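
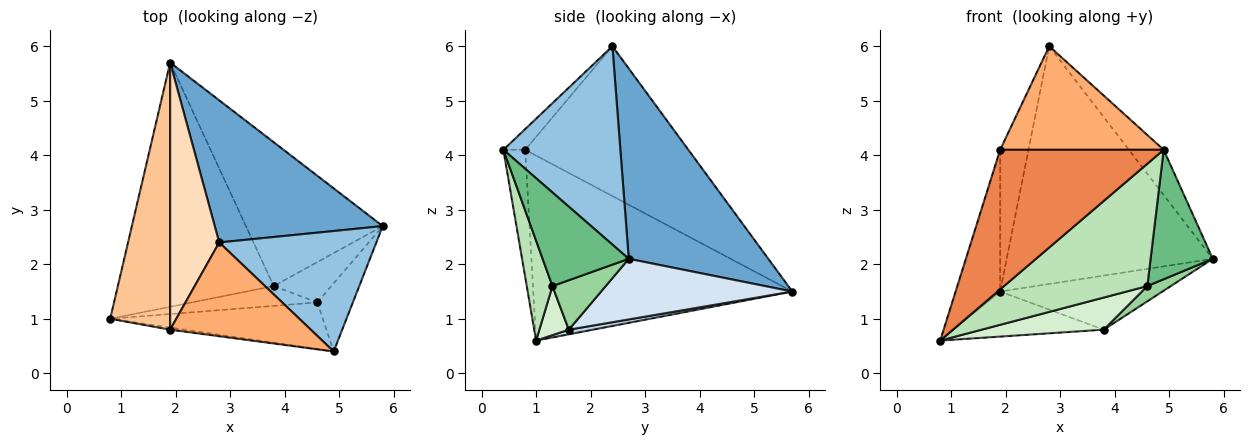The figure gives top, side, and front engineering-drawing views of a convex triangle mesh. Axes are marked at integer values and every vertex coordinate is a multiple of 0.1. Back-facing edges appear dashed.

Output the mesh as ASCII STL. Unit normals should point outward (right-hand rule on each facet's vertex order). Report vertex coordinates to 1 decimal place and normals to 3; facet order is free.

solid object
 facet normal 0.503 0.742 0.444
  outer loop
   vertex 2.8 2.4 6.0
   vertex 5.8 2.7 2.1
   vertex 1.9 5.7 1.5
  endloop
 endfacet
 facet normal 0.763 0.227 0.605
  outer loop
   vertex 4.9 0.4 4.1
   vertex 5.8 2.7 2.1
   vertex 2.8 2.4 6.0
  endloop
 endfacet
 facet normal 0.029 0.181 -0.983
  outer loop
   vertex 3.8 1.6 0.8
   vertex 0.8 1.0 0.6
   vertex 1.9 5.7 1.5
  endloop
 endfacet
 facet normal 0.383 0.325 -0.865
  outer loop
   vertex 3.8 1.6 0.8
   vertex 1.9 5.7 1.5
   vertex 5.8 2.7 2.1
  endloop
 endfacet
 facet normal -0.132 -0.991 -0.015
  outer loop
   vertex 1.9 0.8 4.1
   vertex 0.8 1.0 0.6
   vertex 4.9 0.4 4.1
  endloop
 endfacet
 facet normal -0.098 -0.738 0.668
  outer loop
   vertex 1.9 0.8 4.1
   vertex 4.9 0.4 4.1
   vertex 2.8 2.4 6.0
  endloop
 endfacet
 facet normal -0.939 0.161 0.304
  outer loop
   vertex 1.9 0.8 4.1
   vertex 1.9 5.7 1.5
   vertex 0.8 1.0 0.6
  endloop
 endfacet
 facet normal -0.938 0.163 0.307
  outer loop
   vertex 1.9 0.8 4.1
   vertex 2.8 2.4 6.0
   vertex 1.9 5.7 1.5
  endloop
 endfacet
 facet normal 0.775 -0.559 -0.294
  outer loop
   vertex 4.6 1.3 1.6
   vertex 5.8 2.7 2.1
   vertex 4.9 0.4 4.1
  endloop
 endfacet
 facet normal 0.626 -0.276 -0.729
  outer loop
   vertex 4.6 1.3 1.6
   vertex 3.8 1.6 0.8
   vertex 5.8 2.7 2.1
  endloop
 endfacet
 facet normal 0.165 -0.921 -0.352
  outer loop
   vertex 4.6 1.3 1.6
   vertex 4.9 0.4 4.1
   vertex 0.8 1.0 0.6
  endloop
 endfacet
 facet normal 0.201 -0.834 -0.514
  outer loop
   vertex 4.6 1.3 1.6
   vertex 0.8 1.0 0.6
   vertex 3.8 1.6 0.8
  endloop
 endfacet
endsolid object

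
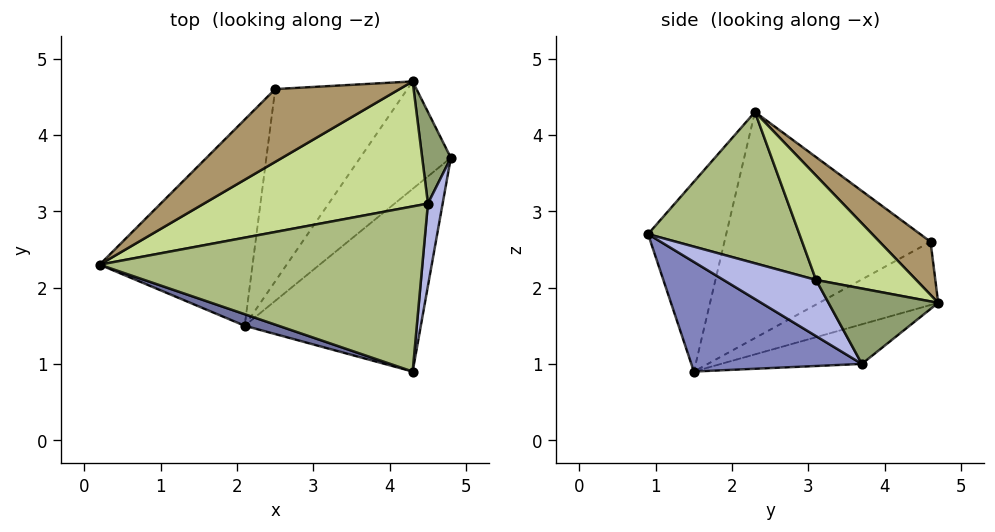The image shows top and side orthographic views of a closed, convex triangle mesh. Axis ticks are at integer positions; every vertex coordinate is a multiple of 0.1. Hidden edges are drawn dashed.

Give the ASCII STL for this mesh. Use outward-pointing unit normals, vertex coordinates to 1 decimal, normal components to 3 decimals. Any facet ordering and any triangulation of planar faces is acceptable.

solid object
 facet normal -0.304 -0.951 0.054
  outer loop
   vertex 2.1 1.5 0.9
   vertex 4.3 0.9 2.7
   vertex 0.2 2.3 4.3
  endloop
 endfacet
 facet normal 0.451 -0.521 -0.725
  outer loop
   vertex 2.1 1.5 0.9
   vertex 4.8 3.7 1.0
   vertex 4.3 0.9 2.7
  endloop
 endfacet
 facet normal -0.353 0.470 -0.809
  outer loop
   vertex 4.3 4.7 1.8
   vertex 4.8 3.7 1.0
   vertex 2.1 1.5 0.9
  endloop
 endfacet
 facet normal 0.967 -0.019 0.254
  outer loop
   vertex 4.5 3.1 2.1
   vertex 4.3 0.9 2.7
   vertex 4.8 3.7 1.0
  endloop
 endfacet
 facet normal 0.920 0.180 0.349
  outer loop
   vertex 4.5 3.1 2.1
   vertex 4.8 3.7 1.0
   vertex 4.3 4.7 1.8
  endloop
 endfacet
 facet normal 0.416 0.204 0.886
  outer loop
   vertex 4.5 3.1 2.1
   vertex 0.2 2.3 4.3
   vertex 4.3 0.9 2.7
  endloop
 endfacet
 facet normal 0.412 0.217 0.885
  outer loop
   vertex 4.5 3.1 2.1
   vertex 4.3 4.7 1.8
   vertex 0.2 2.3 4.3
  endloop
 endfacet
 facet normal -0.765 0.383 -0.518
  outer loop
   vertex 2.5 4.6 2.6
   vertex 2.1 1.5 0.9
   vertex 0.2 2.3 4.3
  endloop
 endfacet
 facet normal 0.378 0.276 0.884
  outer loop
   vertex 2.5 4.6 2.6
   vertex 0.2 2.3 4.3
   vertex 4.3 4.7 1.8
  endloop
 endfacet
 facet normal -0.378 0.482 -0.790
  outer loop
   vertex 2.5 4.6 2.6
   vertex 4.3 4.7 1.8
   vertex 2.1 1.5 0.9
  endloop
 endfacet
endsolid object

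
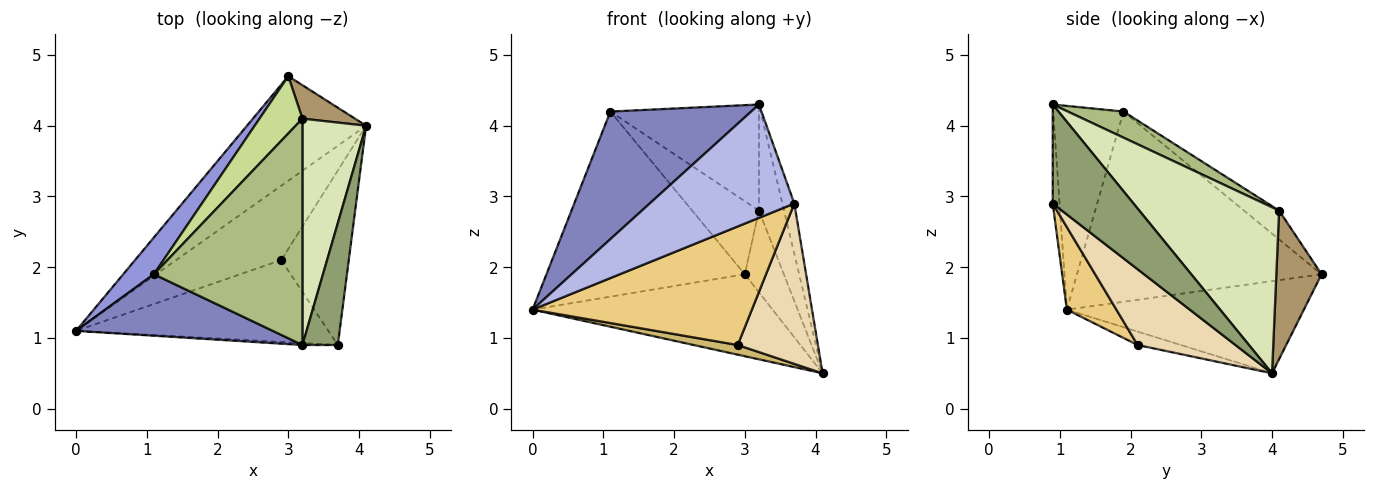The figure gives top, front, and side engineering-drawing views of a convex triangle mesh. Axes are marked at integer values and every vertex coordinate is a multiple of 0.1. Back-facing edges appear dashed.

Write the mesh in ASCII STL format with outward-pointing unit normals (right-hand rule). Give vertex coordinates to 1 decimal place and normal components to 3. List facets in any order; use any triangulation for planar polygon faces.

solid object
 facet normal -0.520 0.527 -0.672
  outer loop
   vertex 3.0 4.7 1.9
   vertex 4.1 4.0 0.5
   vertex 0.0 1.1 1.4
  endloop
 endfacet
 facet normal -0.410 -0.822 0.396
  outer loop
   vertex 1.1 1.9 4.2
   vertex 0.0 1.1 1.4
   vertex 3.2 0.9 4.3
  endloop
 endfacet
 facet normal -0.771 0.625 0.124
  outer loop
   vertex 1.1 1.9 4.2
   vertex 3.0 4.7 1.9
   vertex 0.0 1.1 1.4
  endloop
 endfacet
 facet normal -0.047 -0.999 -0.017
  outer loop
   vertex 3.7 0.9 2.9
   vertex 3.2 0.9 4.3
   vertex 0.0 1.1 1.4
  endloop
 endfacet
 facet normal 0.933 0.138 0.333
  outer loop
   vertex 3.7 0.9 2.9
   vertex 4.1 4.0 0.5
   vertex 3.2 0.9 4.3
  endloop
 endfacet
 facet normal 0.157 0.419 0.894
  outer loop
   vertex 3.2 4.1 2.8
   vertex 1.1 1.9 4.2
   vertex 3.2 0.9 4.3
  endloop
 endfacet
 facet normal -0.382 0.727 0.570
  outer loop
   vertex 3.2 4.1 2.8
   vertex 3.0 4.7 1.9
   vertex 1.1 1.9 4.2
  endloop
 endfacet
 facet normal 0.921 0.166 0.353
  outer loop
   vertex 3.2 4.1 2.8
   vertex 3.2 0.9 4.3
   vertex 4.1 4.0 0.5
  endloop
 endfacet
 facet normal 0.731 0.632 0.259
  outer loop
   vertex 3.2 4.1 2.8
   vertex 4.1 4.0 0.5
   vertex 3.0 4.7 1.9
  endloop
 endfacet
 facet normal -0.126 -0.128 -0.984
  outer loop
   vertex 2.9 2.1 0.9
   vertex 0.0 1.1 1.4
   vertex 4.1 4.0 0.5
  endloop
 endfacet
 facet normal 0.183 -0.809 -0.559
  outer loop
   vertex 2.9 2.1 0.9
   vertex 3.7 0.9 2.9
   vertex 0.0 1.1 1.4
  endloop
 endfacet
 facet normal 0.637 -0.522 -0.568
  outer loop
   vertex 2.9 2.1 0.9
   vertex 4.1 4.0 0.5
   vertex 3.7 0.9 2.9
  endloop
 endfacet
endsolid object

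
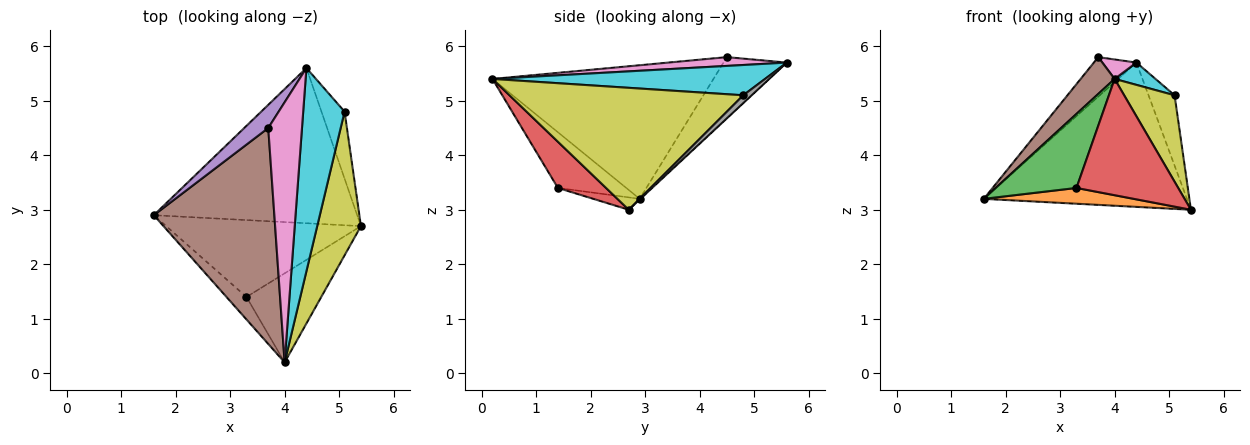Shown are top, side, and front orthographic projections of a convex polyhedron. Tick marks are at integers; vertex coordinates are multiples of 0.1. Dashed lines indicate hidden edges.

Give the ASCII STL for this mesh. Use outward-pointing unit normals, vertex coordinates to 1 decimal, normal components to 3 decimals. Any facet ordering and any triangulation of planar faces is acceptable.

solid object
 facet normal -0.003 0.681 -0.732
  outer loop
   vertex 4.4 5.6 5.7
   vertex 5.4 2.7 3.0
   vertex 1.6 2.9 3.2
  endloop
 endfacet
 facet normal -0.062 -0.201 -0.978
  outer loop
   vertex 3.3 1.4 3.4
   vertex 1.6 2.9 3.2
   vertex 5.4 2.7 3.0
  endloop
 endfacet
 facet normal -0.629 -0.744 -0.226
  outer loop
   vertex 3.3 1.4 3.4
   vertex 4.0 0.2 5.4
   vertex 1.6 2.9 3.2
  endloop
 endfacet
 facet normal 0.352 -0.743 -0.569
  outer loop
   vertex 3.3 1.4 3.4
   vertex 5.4 2.7 3.0
   vertex 4.0 0.2 5.4
  endloop
 endfacet
 facet normal -0.789 0.530 0.311
  outer loop
   vertex 3.7 4.5 5.8
   vertex 4.4 5.6 5.7
   vertex 1.6 2.9 3.2
  endloop
 endfacet
 facet normal -0.738 -0.113 0.666
  outer loop
   vertex 3.7 4.5 5.8
   vertex 1.6 2.9 3.2
   vertex 4.0 0.2 5.4
  endloop
 endfacet
 facet normal 0.251 -0.072 0.965
  outer loop
   vertex 3.7 4.5 5.8
   vertex 4.0 0.2 5.4
   vertex 4.4 5.6 5.7
  endloop
 endfacet
 facet normal 0.229 0.704 -0.672
  outer loop
   vertex 5.1 4.8 5.1
   vertex 5.4 2.7 3.0
   vertex 4.4 5.6 5.7
  endloop
 endfacet
 facet normal 0.922 -0.199 0.331
  outer loop
   vertex 5.1 4.8 5.1
   vertex 4.0 0.2 5.4
   vertex 5.4 2.7 3.0
  endloop
 endfacet
 facet normal 0.588 -0.088 0.804
  outer loop
   vertex 5.1 4.8 5.1
   vertex 4.4 5.6 5.7
   vertex 4.0 0.2 5.4
  endloop
 endfacet
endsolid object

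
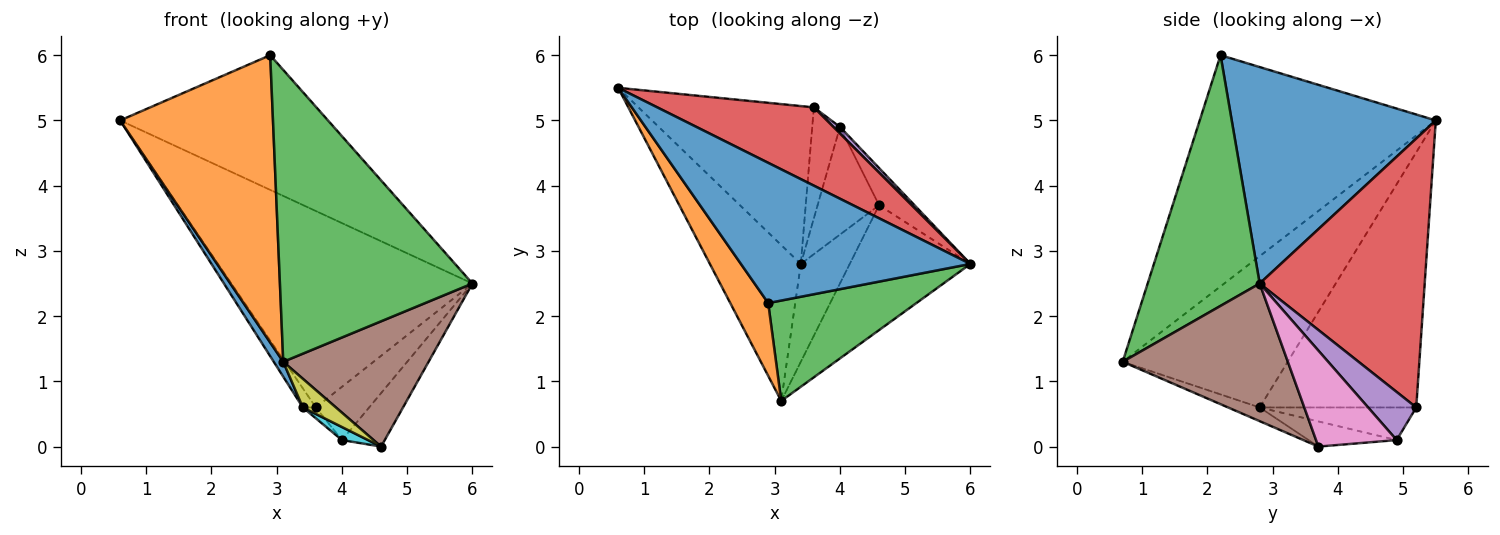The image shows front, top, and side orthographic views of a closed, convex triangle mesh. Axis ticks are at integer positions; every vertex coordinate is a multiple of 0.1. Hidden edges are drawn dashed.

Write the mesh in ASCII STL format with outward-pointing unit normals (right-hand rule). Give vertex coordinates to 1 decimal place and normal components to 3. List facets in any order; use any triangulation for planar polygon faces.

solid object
 facet normal 0.562 0.573 0.596
  outer loop
   vertex 2.9 2.2 6.0
   vertex 6.0 2.8 2.5
   vertex 0.6 5.5 5.0
  endloop
 endfacet
 facet normal -0.832 -0.538 0.136
  outer loop
   vertex 2.9 2.2 6.0
   vertex 0.6 5.5 5.0
   vertex 3.1 0.7 1.3
  endloop
 endfacet
 facet normal 0.482 -0.829 0.285
  outer loop
   vertex 2.9 2.2 6.0
   vertex 3.1 0.7 1.3
   vertex 6.0 2.8 2.5
  endloop
 endfacet
 facet normal 0.537 0.784 0.312
  outer loop
   vertex 3.6 5.2 0.6
   vertex 0.6 5.5 5.0
   vertex 6.0 2.8 2.5
  endloop
 endfacet
 facet normal 0.667 0.739 0.091
  outer loop
   vertex 3.6 5.2 0.6
   vertex 6.0 2.8 2.5
   vertex 4.0 4.9 0.1
  endloop
 endfacet
 facet normal 0.627 -0.552 -0.550
  outer loop
   vertex 4.6 3.7 0.0
   vertex 6.0 2.8 2.5
   vertex 3.1 0.7 1.3
  endloop
 endfacet
 facet normal 0.840 0.446 -0.310
  outer loop
   vertex 4.6 3.7 0.0
   vertex 4.0 4.9 0.1
   vertex 6.0 2.8 2.5
  endloop
 endfacet
 facet normal -0.760 0.063 -0.646
  outer loop
   vertex 3.4 2.8 0.6
   vertex 3.6 5.2 0.6
   vertex 4.0 4.9 0.1
  endloop
 endfacet
 facet normal -0.259 -0.272 -0.927
  outer loop
   vertex 3.4 2.8 0.6
   vertex 4.6 3.7 0.0
   vertex 3.1 0.7 1.3
  endloop
 endfacet
 facet normal -0.376 -0.111 -0.920
  outer loop
   vertex 3.4 2.8 0.6
   vertex 4.0 4.9 0.1
   vertex 4.6 3.7 0.0
  endloop
 endfacet
 facet normal -0.856 -0.049 -0.515
  outer loop
   vertex 3.4 2.8 0.6
   vertex 3.1 0.7 1.3
   vertex 0.6 5.5 5.0
  endloop
 endfacet
 facet normal -0.822 0.069 -0.565
  outer loop
   vertex 3.4 2.8 0.6
   vertex 0.6 5.5 5.0
   vertex 3.6 5.2 0.6
  endloop
 endfacet
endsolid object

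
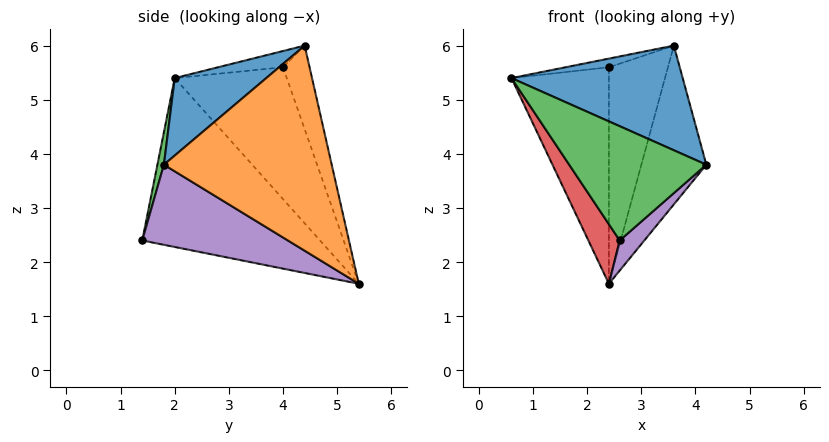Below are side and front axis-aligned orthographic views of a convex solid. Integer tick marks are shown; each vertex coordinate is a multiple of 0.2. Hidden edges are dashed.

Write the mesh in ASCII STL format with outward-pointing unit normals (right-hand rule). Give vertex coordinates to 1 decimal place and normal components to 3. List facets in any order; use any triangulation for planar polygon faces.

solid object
 facet normal 0.306 -0.573 0.760
  outer loop
   vertex 3.6 4.4 6.0
   vertex 0.6 2.0 5.4
   vertex 4.2 1.8 3.8
  endloop
 endfacet
 facet normal 0.919 0.356 -0.170
  outer loop
   vertex 3.6 4.4 6.0
   vertex 4.2 1.8 3.8
   vertex 2.4 5.4 1.6
  endloop
 endfacet
 facet normal 0.046 -0.973 0.225
  outer loop
   vertex 2.6 1.4 2.4
   vertex 4.2 1.8 3.8
   vertex 0.6 2.0 5.4
  endloop
 endfacet
 facet normal -0.836 -0.147 -0.528
  outer loop
   vertex 2.6 1.4 2.4
   vertex 0.6 2.0 5.4
   vertex 2.4 5.4 1.6
  endloop
 endfacet
 facet normal 0.670 -0.113 -0.734
  outer loop
   vertex 2.6 1.4 2.4
   vertex 2.4 5.4 1.6
   vertex 4.2 1.8 3.8
  endloop
 endfacet
 facet normal -0.735 0.640 0.224
  outer loop
   vertex 2.4 4.0 5.6
   vertex 2.4 5.4 1.6
   vertex 0.6 2.0 5.4
  endloop
 endfacet
 facet normal -0.381 0.254 0.889
  outer loop
   vertex 2.4 4.0 5.6
   vertex 0.6 2.0 5.4
   vertex 3.6 4.4 6.0
  endloop
 endfacet
 facet normal -0.391 0.869 0.304
  outer loop
   vertex 2.4 4.0 5.6
   vertex 3.6 4.4 6.0
   vertex 2.4 5.4 1.6
  endloop
 endfacet
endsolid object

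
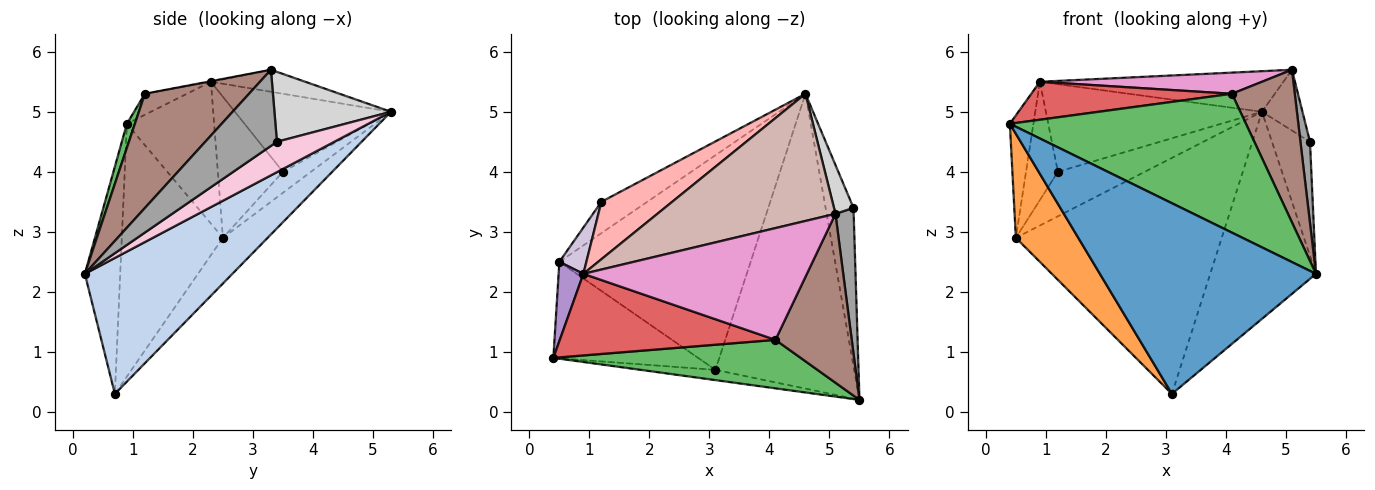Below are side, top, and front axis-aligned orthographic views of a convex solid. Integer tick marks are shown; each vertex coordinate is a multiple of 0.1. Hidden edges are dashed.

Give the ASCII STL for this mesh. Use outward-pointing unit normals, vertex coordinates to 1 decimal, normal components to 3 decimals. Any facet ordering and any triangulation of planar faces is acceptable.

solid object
 facet normal -0.161 -0.986 -0.053
  outer loop
   vertex 3.1 0.7 0.3
   vertex 5.5 0.2 2.3
   vertex 0.4 0.9 4.8
  endloop
 endfacet
 facet normal 0.625 0.448 -0.638
  outer loop
   vertex 3.1 0.7 0.3
   vertex 4.6 5.3 5.0
   vertex 5.5 0.2 2.3
  endloop
 endfacet
 facet normal -0.765 -0.472 -0.438
  outer loop
   vertex 0.5 2.5 2.9
   vertex 3.1 0.7 0.3
   vertex 0.4 0.9 4.8
  endloop
 endfacet
 facet normal -0.159 0.730 -0.664
  outer loop
   vertex 0.5 2.5 2.9
   vertex 4.6 5.3 5.0
   vertex 3.1 0.7 0.3
  endloop
 endfacet
 facet normal 0.032 -0.944 0.329
  outer loop
   vertex 4.1 1.2 5.3
   vertex 0.4 0.9 4.8
   vertex 5.5 0.2 2.3
  endloop
 endfacet
 facet normal -0.255 0.791 -0.557
  outer loop
   vertex 1.2 3.5 4.0
   vertex 4.6 5.3 5.0
   vertex 0.5 2.5 2.9
  endloop
 endfacet
 facet normal -0.088 -0.420 0.903
  outer loop
   vertex 0.9 2.3 5.5
   vertex 0.4 0.9 4.8
   vertex 4.1 1.2 5.3
  endloop
 endfacet
 facet normal -0.517 0.716 0.469
  outer loop
   vertex 0.9 2.3 5.5
   vertex 4.6 5.3 5.0
   vertex 1.2 3.5 4.0
  endloop
 endfacet
 facet normal -0.952 0.257 0.166
  outer loop
   vertex 0.9 2.3 5.5
   vertex 0.5 2.5 2.9
   vertex 0.4 0.9 4.8
  endloop
 endfacet
 facet normal -0.885 0.433 0.170
  outer loop
   vertex 0.9 2.3 5.5
   vertex 1.2 3.5 4.0
   vertex 0.5 2.5 2.9
  endloop
 endfacet
 facet normal 0.743 -0.448 0.496
  outer loop
   vertex 5.1 3.3 5.7
   vertex 4.1 1.2 5.3
   vertex 5.5 0.2 2.3
  endloop
 endfacet
 facet normal -0.117 0.302 0.946
  outer loop
   vertex 5.1 3.3 5.7
   vertex 4.6 5.3 5.0
   vertex 0.9 2.3 5.5
  endloop
 endfacet
 facet normal -0.003 -0.186 0.983
  outer loop
   vertex 5.1 3.3 5.7
   vertex 0.9 2.3 5.5
   vertex 4.1 1.2 5.3
  endloop
 endfacet
 facet normal 0.662 0.439 -0.608
  outer loop
   vertex 5.4 3.4 4.5
   vertex 5.5 0.2 2.3
   vertex 4.6 5.3 5.0
  endloop
 endfacet
 facet normal 0.965 -0.128 0.230
  outer loop
   vertex 5.4 3.4 4.5
   vertex 5.1 3.3 5.7
   vertex 5.5 0.2 2.3
  endloop
 endfacet
 facet normal 0.913 0.318 0.255
  outer loop
   vertex 5.4 3.4 4.5
   vertex 4.6 5.3 5.0
   vertex 5.1 3.3 5.7
  endloop
 endfacet
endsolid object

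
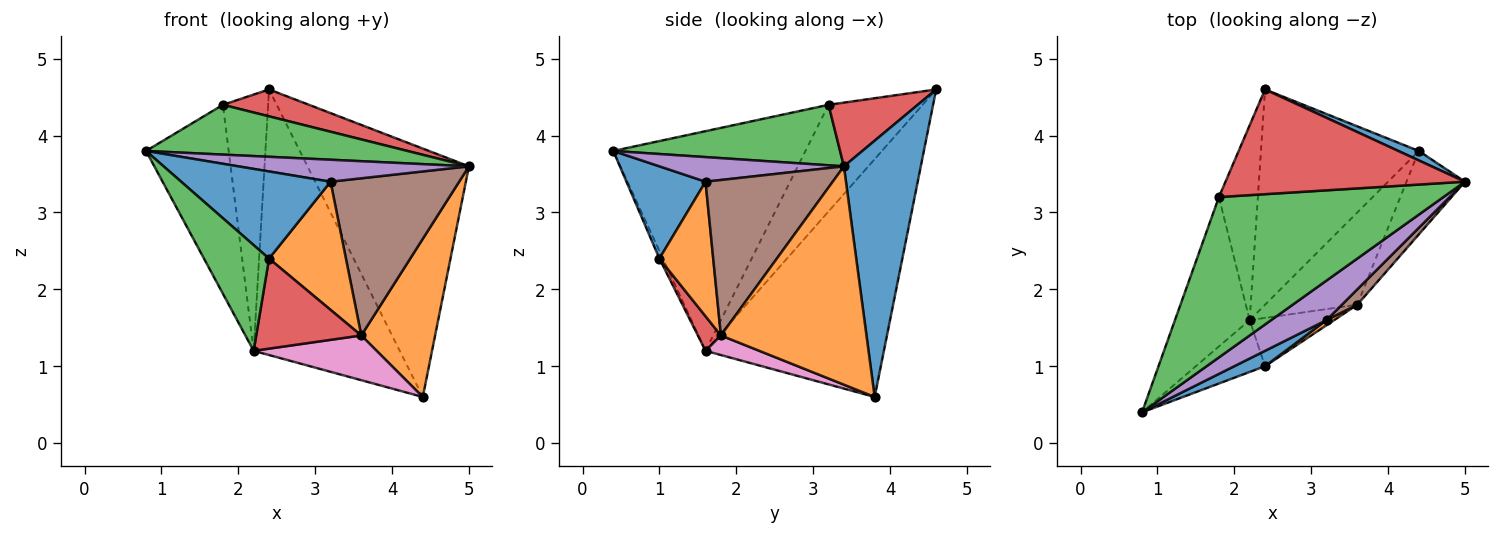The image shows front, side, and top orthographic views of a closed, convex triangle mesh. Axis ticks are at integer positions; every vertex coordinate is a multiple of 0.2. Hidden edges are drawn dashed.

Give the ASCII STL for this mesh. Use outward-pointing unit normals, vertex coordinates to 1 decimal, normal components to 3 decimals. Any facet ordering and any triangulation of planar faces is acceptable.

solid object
 facet normal 0.430 0.902 0.034
  outer loop
   vertex 4.4 3.8 0.6
   vertex 2.4 4.6 4.6
   vertex 5.0 3.4 3.6
  endloop
 endfacet
 facet normal 0.868 -0.440 -0.232
  outer loop
   vertex 3.6 1.8 1.4
   vertex 4.4 3.8 0.6
   vertex 5.0 3.4 3.6
  endloop
 endfacet
 facet normal 0.249 -0.287 0.925
  outer loop
   vertex 1.8 3.2 4.4
   vertex 0.8 0.4 3.8
   vertex 5.0 3.4 3.6
  endloop
 endfacet
 facet normal 0.250 -0.241 0.938
  outer loop
   vertex 1.8 3.2 4.4
   vertex 5.0 3.4 3.6
   vertex 2.4 4.6 4.6
  endloop
 endfacet
 facet normal 0.362 -0.453 0.815
  outer loop
   vertex 3.2 1.6 3.4
   vertex 5.0 3.4 3.6
   vertex 0.8 0.4 3.8
  endloop
 endfacet
 facet normal 0.702 -0.709 0.069
  outer loop
   vertex 3.2 1.6 3.4
   vertex 3.6 1.8 1.4
   vertex 5.0 3.4 3.6
  endloop
 endfacet
 facet normal 0.187 -0.429 -0.884
  outer loop
   vertex 2.2 1.6 1.2
   vertex 4.4 3.8 0.6
   vertex 3.6 1.8 1.4
  endloop
 endfacet
 facet normal -0.877 0.377 -0.298
  outer loop
   vertex 2.2 1.6 1.2
   vertex 0.8 0.4 3.8
   vertex 1.8 3.2 4.4
  endloop
 endfacet
 facet normal -0.688 0.564 -0.457
  outer loop
   vertex 2.2 1.6 1.2
   vertex 2.4 4.6 4.6
   vertex 4.4 3.8 0.6
  endloop
 endfacet
 facet normal -0.856 0.412 -0.313
  outer loop
   vertex 2.2 1.6 1.2
   vertex 1.8 3.2 4.4
   vertex 2.4 4.6 4.6
  endloop
 endfacet
 facet normal 0.462 -0.873 0.154
  outer loop
   vertex 2.4 1.0 2.4
   vertex 3.2 1.6 3.4
   vertex 0.8 0.4 3.8
  endloop
 endfacet
 facet normal 0.573 -0.819 0.033
  outer loop
   vertex 2.4 1.0 2.4
   vertex 3.6 1.8 1.4
   vertex 3.2 1.6 3.4
  endloop
 endfacet
 facet normal -0.049 -0.897 -0.440
  outer loop
   vertex 2.4 1.0 2.4
   vertex 0.8 0.4 3.8
   vertex 2.2 1.6 1.2
  endloop
 endfacet
 facet normal 0.190 -0.865 -0.464
  outer loop
   vertex 2.4 1.0 2.4
   vertex 2.2 1.6 1.2
   vertex 3.6 1.8 1.4
  endloop
 endfacet
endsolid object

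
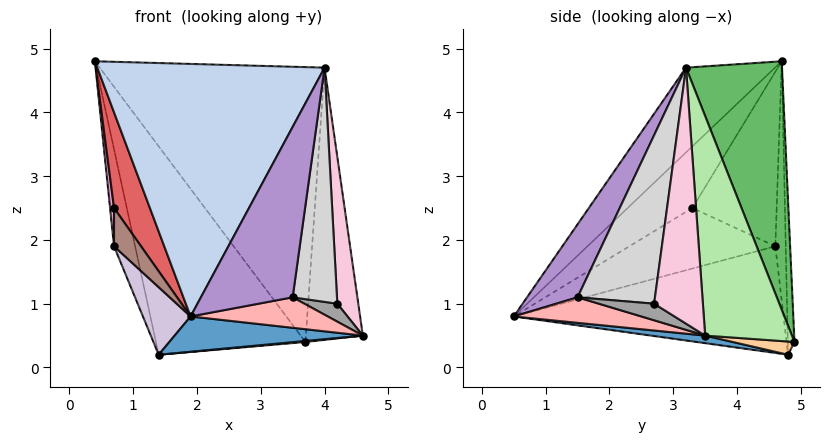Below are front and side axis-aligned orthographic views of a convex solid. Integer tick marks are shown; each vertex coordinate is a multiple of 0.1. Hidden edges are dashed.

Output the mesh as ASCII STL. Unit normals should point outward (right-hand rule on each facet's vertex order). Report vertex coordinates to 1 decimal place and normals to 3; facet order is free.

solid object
 facet normal 0.039 -0.134 -0.990
  outer loop
   vertex 1.4 4.8 0.2
   vertex 4.6 3.5 0.5
   vertex 1.9 0.5 0.8
  endloop
 endfacet
 facet normal -0.279 -0.713 0.644
  outer loop
   vertex 4.0 3.2 4.7
   vertex 0.4 4.7 4.8
   vertex 1.9 0.5 0.8
  endloop
 endfacet
 facet normal -0.044 0.999 0.012
  outer loop
   vertex 3.7 4.9 0.4
   vertex 1.4 4.8 0.2
   vertex 0.4 4.7 4.8
  endloop
 endfacet
 facet normal 0.087 -0.015 -0.996
  outer loop
   vertex 3.7 4.9 0.4
   vertex 4.6 3.5 0.5
   vertex 1.4 4.8 0.2
  endloop
 endfacet
 facet normal 0.372 0.872 0.319
  outer loop
   vertex 3.7 4.9 0.4
   vertex 0.4 4.7 4.8
   vertex 4.0 3.2 4.7
  endloop
 endfacet
 facet normal 0.826 0.542 0.157
  outer loop
   vertex 3.7 4.9 0.4
   vertex 4.0 3.2 4.7
   vertex 4.6 3.5 0.5
  endloop
 endfacet
 facet normal -0.861 -0.477 0.178
  outer loop
   vertex 0.7 3.3 2.5
   vertex 1.9 0.5 0.8
   vertex 0.4 4.7 4.8
  endloop
 endfacet
 facet normal 0.438 -0.471 -0.766
  outer loop
   vertex 3.5 1.5 1.1
   vertex 1.9 0.5 0.8
   vertex 4.6 3.5 0.5
  endloop
 endfacet
 facet normal 0.456 -0.828 0.328
  outer loop
   vertex 3.5 1.5 1.1
   vertex 4.0 3.2 4.7
   vertex 1.9 0.5 0.8
  endloop
 endfacet
 facet normal -0.906 -0.160 -0.392
  outer loop
   vertex 0.7 4.6 1.9
   vertex 1.4 4.8 0.2
   vertex 1.9 0.5 0.8
  endloop
 endfacet
 facet normal -0.915 -0.169 -0.367
  outer loop
   vertex 0.7 4.6 1.9
   vertex 1.9 0.5 0.8
   vertex 0.7 3.3 2.5
  endloop
 endfacet
 facet normal -0.441 0.894 -0.076
  outer loop
   vertex 0.7 4.6 1.9
   vertex 0.4 4.7 4.8
   vertex 1.4 4.8 0.2
  endloop
 endfacet
 facet normal -0.994 -0.047 -0.101
  outer loop
   vertex 0.7 4.6 1.9
   vertex 0.7 3.3 2.5
   vertex 0.4 4.7 4.8
  endloop
 endfacet
 facet normal 0.914 -0.393 0.102
  outer loop
   vertex 4.2 2.7 1.0
   vertex 4.6 3.5 0.5
   vertex 4.0 3.2 4.7
  endloop
 endfacet
 facet normal 0.852 -0.508 -0.131
  outer loop
   vertex 4.2 2.7 1.0
   vertex 3.5 1.5 1.1
   vertex 4.6 3.5 0.5
  endloop
 endfacet
 facet normal 0.862 -0.494 0.113
  outer loop
   vertex 4.2 2.7 1.0
   vertex 4.0 3.2 4.7
   vertex 3.5 1.5 1.1
  endloop
 endfacet
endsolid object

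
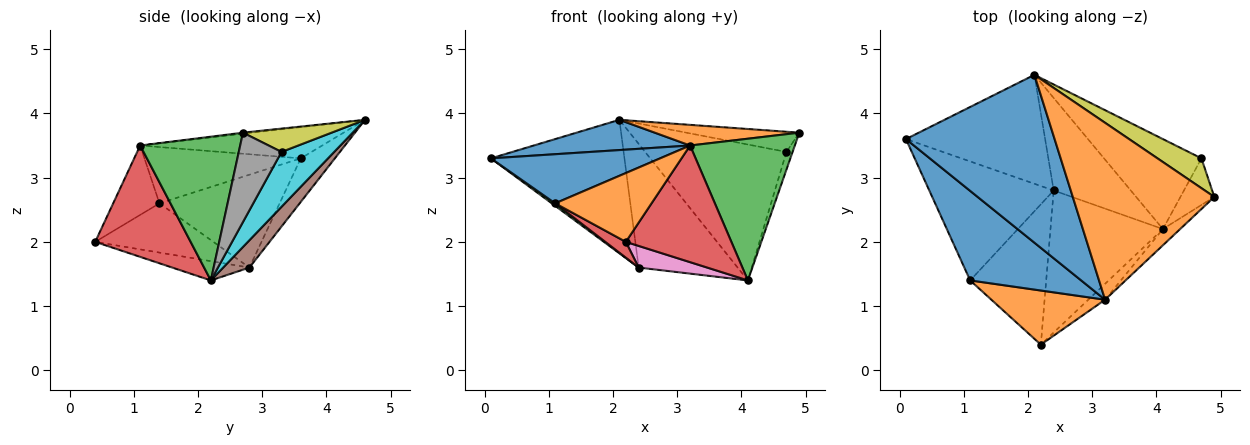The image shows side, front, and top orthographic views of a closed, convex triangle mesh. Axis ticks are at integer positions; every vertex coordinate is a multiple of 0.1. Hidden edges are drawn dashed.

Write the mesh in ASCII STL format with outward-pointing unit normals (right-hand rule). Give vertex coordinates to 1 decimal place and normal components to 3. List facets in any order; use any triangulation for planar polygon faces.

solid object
 facet normal -0.202 -0.174 0.964
  outer loop
   vertex 3.2 1.1 3.5
   vertex 2.1 4.6 3.9
   vertex 0.1 3.6 3.3
  endloop
 endfacet
 facet normal -0.008 -0.116 0.993
  outer loop
   vertex 3.2 1.1 3.5
   vertex 4.9 2.7 3.7
   vertex 2.1 4.6 3.9
  endloop
 endfacet
 facet normal 0.688 -0.721 -0.083
  outer loop
   vertex 3.2 1.1 3.5
   vertex 4.1 2.2 1.4
   vertex 4.9 2.7 3.7
  endloop
 endfacet
 facet normal 0.667 -0.738 -0.101
  outer loop
   vertex 3.2 1.1 3.5
   vertex 2.2 0.4 2.0
   vertex 4.1 2.2 1.4
  endloop
 endfacet
 facet normal -0.194 0.760 -0.620
  outer loop
   vertex 2.4 2.8 1.6
   vertex 0.1 3.6 3.3
   vertex 2.1 4.6 3.9
  endloop
 endfacet
 facet normal 0.208 0.783 -0.586
  outer loop
   vertex 2.4 2.8 1.6
   vertex 2.1 4.6 3.9
   vertex 4.1 2.2 1.4
  endloop
 endfacet
 facet normal -0.167 -0.149 -0.975
  outer loop
   vertex 2.4 2.8 1.6
   vertex 4.1 2.2 1.4
   vertex 2.2 0.4 2.0
  endloop
 endfacet
 facet normal 0.927 0.133 -0.351
  outer loop
   vertex 4.7 3.3 3.4
   vertex 4.9 2.7 3.7
   vertex 4.1 2.2 1.4
  endloop
 endfacet
 facet normal 0.402 0.513 0.758
  outer loop
   vertex 4.7 3.3 3.4
   vertex 2.1 4.6 3.9
   vertex 4.9 2.7 3.7
  endloop
 endfacet
 facet normal 0.297 0.796 -0.527
  outer loop
   vertex 4.7 3.3 3.4
   vertex 4.1 2.2 1.4
   vertex 2.1 4.6 3.9
  endloop
 endfacet
 facet normal -0.406 -0.440 0.801
  outer loop
   vertex 1.1 1.4 2.6
   vertex 3.2 1.1 3.5
   vertex 0.1 3.6 3.3
  endloop
 endfacet
 facet normal -0.353 -0.735 0.578
  outer loop
   vertex 1.1 1.4 2.6
   vertex 2.2 0.4 2.0
   vertex 3.2 1.1 3.5
  endloop
 endfacet
 facet normal -0.598 -0.017 -0.801
  outer loop
   vertex 1.1 1.4 2.6
   vertex 0.1 3.6 3.3
   vertex 2.4 2.8 1.6
  endloop
 endfacet
 facet normal -0.541 -0.094 -0.836
  outer loop
   vertex 1.1 1.4 2.6
   vertex 2.4 2.8 1.6
   vertex 2.2 0.4 2.0
  endloop
 endfacet
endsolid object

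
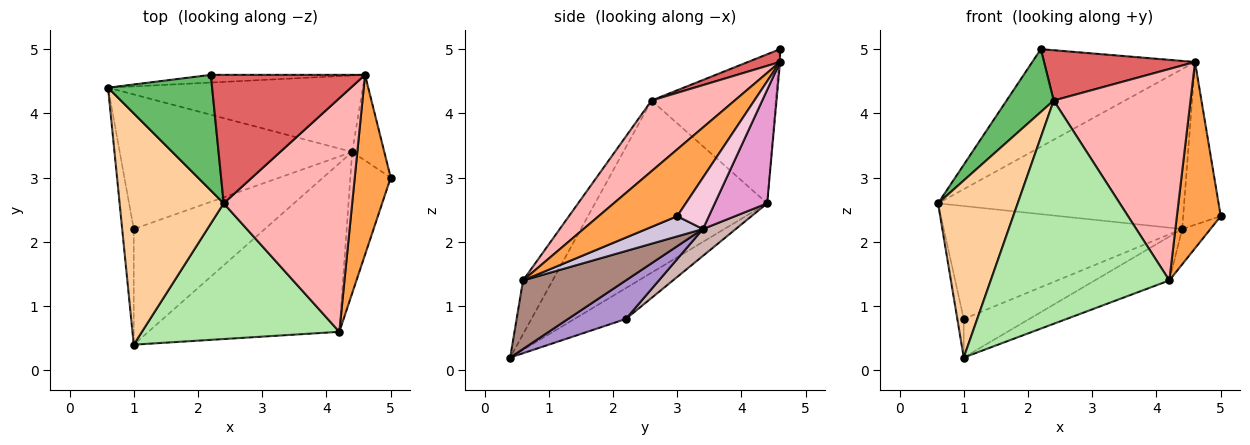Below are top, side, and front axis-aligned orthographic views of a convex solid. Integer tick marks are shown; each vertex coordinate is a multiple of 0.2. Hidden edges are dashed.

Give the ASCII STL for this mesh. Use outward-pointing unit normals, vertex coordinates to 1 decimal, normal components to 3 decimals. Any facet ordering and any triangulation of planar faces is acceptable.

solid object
 facet normal -0.930 0.116 -0.349
  outer loop
   vertex 1.0 2.2 0.8
   vertex 1.0 0.4 0.2
   vertex 0.6 4.4 2.6
  endloop
 endfacet
 facet normal -0.007 0.997 -0.079
  outer loop
   vertex 4.6 4.6 4.8
   vertex 0.6 4.4 2.6
   vertex 2.2 4.6 5.0
  endloop
 endfacet
 facet normal 0.790 -0.441 0.426
  outer loop
   vertex 4.6 4.6 4.8
   vertex 4.2 0.6 1.4
   vertex 5.0 3.0 2.4
  endloop
 endfacet
 facet normal -0.796 -0.368 0.481
  outer loop
   vertex 2.4 2.6 4.2
   vertex 0.6 4.4 2.6
   vertex 1.0 0.4 0.2
  endloop
 endfacet
 facet normal -0.783 -0.297 0.547
  outer loop
   vertex 2.4 2.6 4.2
   vertex 2.2 4.6 5.0
   vertex 0.6 4.4 2.6
  endloop
 endfacet
 facet normal -0.140 -0.846 0.514
  outer loop
   vertex 2.4 2.6 4.2
   vertex 1.0 0.4 0.2
   vertex 4.2 0.6 1.4
  endloop
 endfacet
 facet normal 0.077 -0.364 0.928
  outer loop
   vertex 2.4 2.6 4.2
   vertex 4.6 4.6 4.8
   vertex 2.2 4.6 5.0
  endloop
 endfacet
 facet normal 0.378 -0.621 0.687
  outer loop
   vertex 2.4 2.6 4.2
   vertex 4.2 0.6 1.4
   vertex 4.6 4.6 4.8
  endloop
 endfacet
 facet normal 0.269 0.305 -0.914
  outer loop
   vertex 4.4 3.4 2.2
   vertex 1.0 0.4 0.2
   vertex 1.0 2.2 0.8
  endloop
 endfacet
 facet normal 0.436 0.218 -0.873
  outer loop
   vertex 4.4 3.4 2.2
   vertex 5.0 3.0 2.4
   vertex 4.2 0.6 1.4
  endloop
 endfacet
 facet normal 0.328 0.238 -0.914
  outer loop
   vertex 4.4 3.4 2.2
   vertex 4.2 0.6 1.4
   vertex 1.0 0.4 0.2
  endloop
 endfacet
 facet normal 0.088 0.640 -0.763
  outer loop
   vertex 4.4 3.4 2.2
   vertex 1.0 2.2 0.8
   vertex 0.6 4.4 2.6
  endloop
 endfacet
 facet normal 0.189 0.886 -0.423
  outer loop
   vertex 4.4 3.4 2.2
   vertex 0.6 4.4 2.6
   vertex 4.6 4.6 4.8
  endloop
 endfacet
 facet normal 0.598 0.710 -0.373
  outer loop
   vertex 4.4 3.4 2.2
   vertex 4.6 4.6 4.8
   vertex 5.0 3.0 2.4
  endloop
 endfacet
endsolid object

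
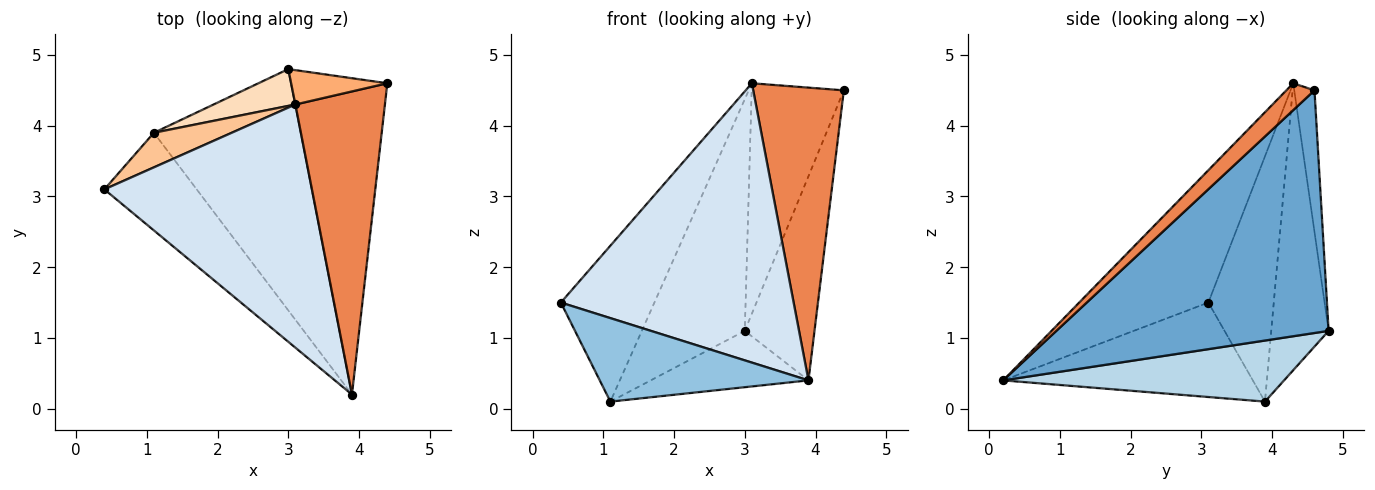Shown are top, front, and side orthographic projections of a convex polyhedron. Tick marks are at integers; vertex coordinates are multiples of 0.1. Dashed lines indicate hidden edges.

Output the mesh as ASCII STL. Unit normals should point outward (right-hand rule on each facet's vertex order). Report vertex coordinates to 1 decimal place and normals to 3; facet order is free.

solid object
 facet normal 0.904 0.232 -0.359
  outer loop
   vertex 3.0 4.8 1.1
   vertex 4.4 4.6 4.5
   vertex 3.9 0.2 0.4
  endloop
 endfacet
 facet normal -0.614 -0.513 -0.600
  outer loop
   vertex 1.1 3.9 0.1
   vertex 3.9 0.2 0.4
   vertex 0.4 3.1 1.5
  endloop
 endfacet
 facet normal 0.375 0.211 -0.903
  outer loop
   vertex 1.1 3.9 0.1
   vertex 3.0 4.8 1.1
   vertex 3.9 0.2 0.4
  endloop
 endfacet
 facet normal -0.386 -0.696 0.606
  outer loop
   vertex 3.1 4.3 4.6
   vertex 0.4 3.1 1.5
   vertex 3.9 0.2 0.4
  endloop
 endfacet
 facet normal 0.211 -0.679 0.703
  outer loop
   vertex 3.1 4.3 4.6
   vertex 3.9 0.2 0.4
   vertex 4.4 4.6 4.5
  endloop
 endfacet
 facet normal -0.212 0.967 0.144
  outer loop
   vertex 3.1 4.3 4.6
   vertex 4.4 4.6 4.5
   vertex 3.0 4.8 1.1
  endloop
 endfacet
 facet normal -0.564 0.806 0.179
  outer loop
   vertex 3.1 4.3 4.6
   vertex 1.1 3.9 0.1
   vertex 0.4 3.1 1.5
  endloop
 endfacet
 facet normal -0.482 0.865 0.137
  outer loop
   vertex 3.1 4.3 4.6
   vertex 3.0 4.8 1.1
   vertex 1.1 3.9 0.1
  endloop
 endfacet
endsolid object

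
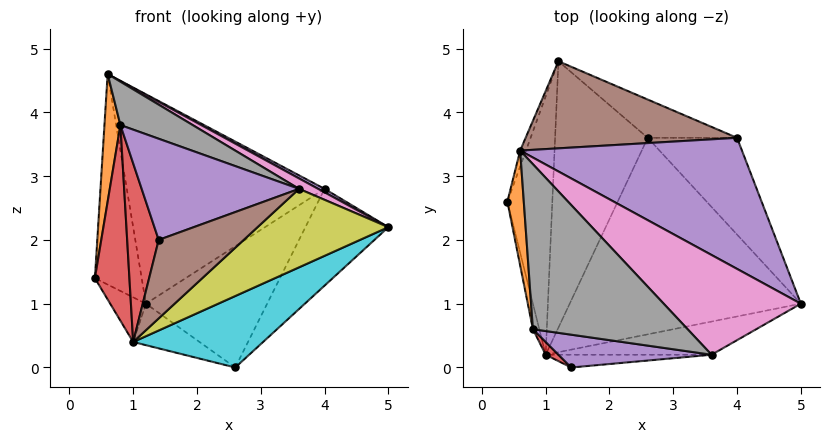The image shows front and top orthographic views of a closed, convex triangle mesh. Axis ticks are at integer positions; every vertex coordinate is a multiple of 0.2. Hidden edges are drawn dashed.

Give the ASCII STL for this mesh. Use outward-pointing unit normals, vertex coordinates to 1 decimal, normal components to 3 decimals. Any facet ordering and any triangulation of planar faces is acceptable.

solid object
 facet normal -0.941 0.338 -0.026
  outer loop
   vertex 0.6 3.4 4.6
   vertex 1.2 4.8 1.0
   vertex 0.4 2.6 1.4
  endloop
 endfacet
 facet normal -0.992 -0.095 0.086
  outer loop
   vertex 0.8 0.6 3.8
   vertex 0.6 3.4 4.6
   vertex 0.4 2.6 1.4
  endloop
 endfacet
 facet normal -0.693 0.123 -0.710
  outer loop
   vertex 1.0 0.2 0.4
   vertex 0.4 2.6 1.4
   vertex 1.2 4.8 1.0
  endloop
 endfacet
 facet normal -0.973 -0.231 -0.030
  outer loop
   vertex 1.0 0.2 0.4
   vertex 0.8 0.6 3.8
   vertex 0.4 2.6 1.4
  endloop
 endfacet
 facet normal 0.469 -0.023 0.883
  outer loop
   vertex 4.0 3.6 2.8
   vertex 0.6 3.4 4.6
   vertex 5.0 1.0 2.2
  endloop
 endfacet
 facet normal 0.147 0.913 0.380
  outer loop
   vertex 4.0 3.6 2.8
   vertex 1.2 4.8 1.0
   vertex 0.6 3.4 4.6
  endloop
 endfacet
 facet normal 0.437 -0.094 0.895
  outer loop
   vertex 3.6 0.2 2.8
   vertex 5.0 1.0 2.2
   vertex 0.6 3.4 4.6
  endloop
 endfacet
 facet normal 0.295 -0.243 0.924
  outer loop
   vertex 3.6 0.2 2.8
   vertex 0.6 3.4 4.6
   vertex 0.8 0.6 3.8
  endloop
 endfacet
 facet normal 0.338 -0.867 -0.366
  outer loop
   vertex 3.6 0.2 2.8
   vertex 1.0 0.2 0.4
   vertex 5.0 1.0 2.2
  endloop
 endfacet
 facet normal 0.441 -0.307 -0.844
  outer loop
   vertex 2.6 3.6 0.0
   vertex 5.0 1.0 2.2
   vertex 1.0 0.2 0.4
  endloop
 endfacet
 facet normal -0.498 0.133 -0.857
  outer loop
   vertex 2.6 3.6 0.0
   vertex 1.0 0.2 0.4
   vertex 1.2 4.8 1.0
  endloop
 endfacet
 facet normal 0.816 0.408 -0.408
  outer loop
   vertex 2.6 3.6 0.0
   vertex 4.0 3.6 2.8
   vertex 5.0 1.0 2.2
  endloop
 endfacet
 facet normal 0.516 0.817 -0.258
  outer loop
   vertex 2.6 3.6 0.0
   vertex 1.2 4.8 1.0
   vertex 4.0 3.6 2.8
  endloop
 endfacet
 facet normal -0.617 -0.785 0.056
  outer loop
   vertex 1.4 0.0 2.0
   vertex 0.8 0.6 3.8
   vertex 1.0 0.2 0.4
  endloop
 endfacet
 facet normal -0.026 -0.951 0.308
  outer loop
   vertex 1.4 0.0 2.0
   vertex 3.6 0.2 2.8
   vertex 0.8 0.6 3.8
  endloop
 endfacet
 facet normal 0.146 -0.976 -0.159
  outer loop
   vertex 1.4 0.0 2.0
   vertex 1.0 0.2 0.4
   vertex 3.6 0.2 2.8
  endloop
 endfacet
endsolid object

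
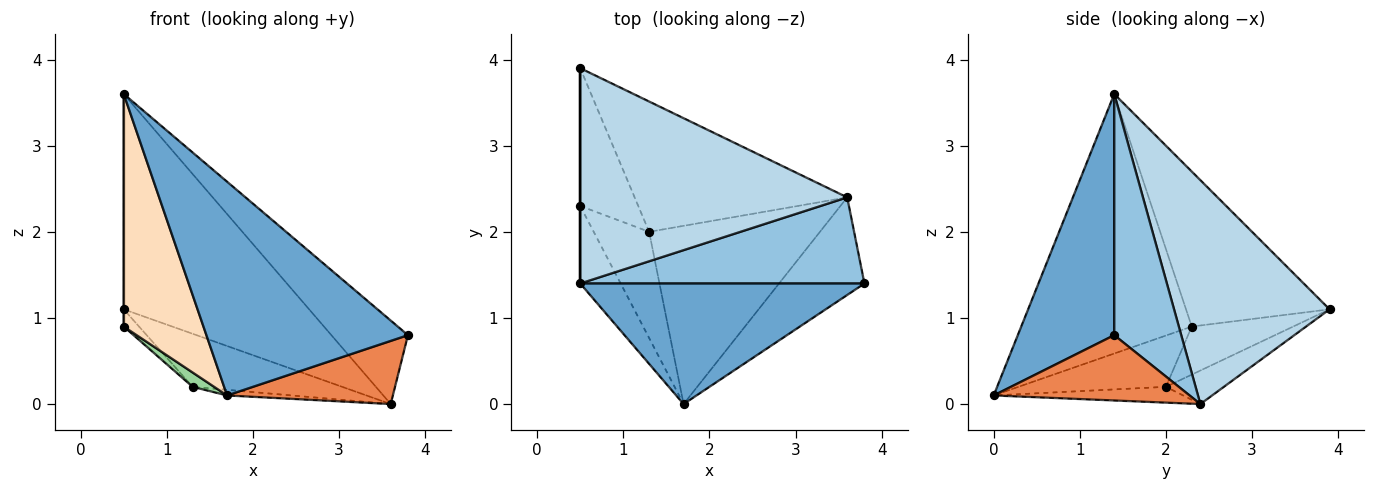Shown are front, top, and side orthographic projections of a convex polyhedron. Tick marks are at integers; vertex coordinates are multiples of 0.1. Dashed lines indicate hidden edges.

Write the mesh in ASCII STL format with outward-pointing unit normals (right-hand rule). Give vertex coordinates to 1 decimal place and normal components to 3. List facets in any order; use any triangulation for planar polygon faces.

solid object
 facet normal 0.385 -0.804 0.453
  outer loop
   vertex 1.7 0.0 0.1
   vertex 3.8 1.4 0.8
   vertex 0.5 1.4 3.6
  endloop
 endfacet
 facet normal 0.520 0.595 0.613
  outer loop
   vertex 3.6 2.4 0.0
   vertex 0.5 1.4 3.6
   vertex 3.8 1.4 0.8
  endloop
 endfacet
 facet normal 0.510 0.608 0.608
  outer loop
   vertex 3.6 2.4 0.0
   vertex 0.5 3.9 1.1
   vertex 0.5 1.4 3.6
  endloop
 endfacet
 facet normal -0.145 0.373 -0.916
  outer loop
   vertex 3.6 2.4 0.0
   vertex 1.3 2.0 0.2
   vertex 0.5 3.9 1.1
  endloop
 endfacet
 facet normal 0.540 -0.457 -0.706
  outer loop
   vertex 3.6 2.4 0.0
   vertex 3.8 1.4 0.8
   vertex 1.7 0.0 0.1
  endloop
 endfacet
 facet normal -0.092 0.031 -0.995
  outer loop
   vertex 3.6 2.4 0.0
   vertex 1.7 0.0 0.1
   vertex 1.3 2.0 0.2
  endloop
 endfacet
 facet normal -1.000 0.000 0.000
  outer loop
   vertex 0.5 2.3 0.9
   vertex 0.5 1.4 3.6
   vertex 0.5 3.9 1.1
  endloop
 endfacet
 facet normal -0.897 -0.419 -0.140
  outer loop
   vertex 0.5 2.3 0.9
   vertex 1.7 0.0 0.1
   vertex 0.5 1.4 3.6
  endloop
 endfacet
 facet normal -0.635 0.096 -0.767
  outer loop
   vertex 0.5 2.3 0.9
   vertex 0.5 3.9 1.1
   vertex 1.3 2.0 0.2
  endloop
 endfacet
 facet normal -0.676 -0.099 -0.730
  outer loop
   vertex 0.5 2.3 0.9
   vertex 1.3 2.0 0.2
   vertex 1.7 0.0 0.1
  endloop
 endfacet
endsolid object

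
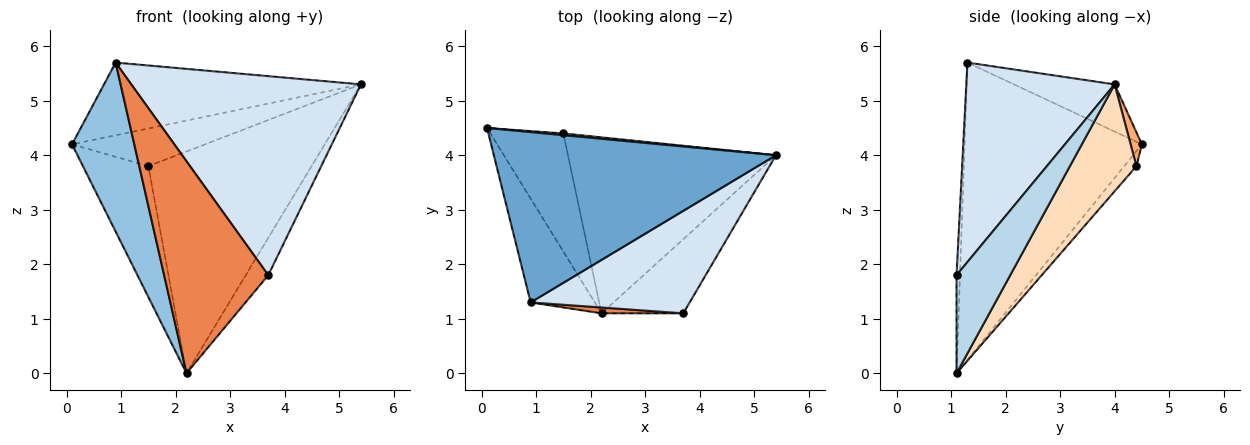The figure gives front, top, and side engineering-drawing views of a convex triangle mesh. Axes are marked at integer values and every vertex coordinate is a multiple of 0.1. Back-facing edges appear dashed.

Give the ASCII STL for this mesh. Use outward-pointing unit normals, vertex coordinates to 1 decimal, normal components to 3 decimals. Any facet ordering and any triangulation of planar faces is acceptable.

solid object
 facet normal -0.152 0.388 0.909
  outer loop
   vertex 0.9 1.3 5.7
   vertex 5.4 4.0 5.3
   vertex 0.1 4.5 4.2
  endloop
 endfacet
 facet normal -0.925 -0.325 -0.199
  outer loop
   vertex 0.9 1.3 5.7
   vertex 0.1 4.5 4.2
   vertex 2.2 1.1 0.0
  endloop
 endfacet
 facet normal 0.731 0.307 -0.609
  outer loop
   vertex 3.7 1.1 1.8
   vertex 2.2 1.1 0.0
   vertex 5.4 4.0 5.3
  endloop
 endfacet
 facet normal 0.498 -0.771 0.397
  outer loop
   vertex 3.7 1.1 1.8
   vertex 5.4 4.0 5.3
   vertex 0.9 1.3 5.7
  endloop
 endfacet
 facet normal -0.033 -0.999 0.028
  outer loop
   vertex 3.7 1.1 1.8
   vertex 0.9 1.3 5.7
   vertex 2.2 1.1 0.0
  endloop
 endfacet
 facet normal 0.084 0.995 0.046
  outer loop
   vertex 1.5 4.4 3.8
   vertex 0.1 4.5 4.2
   vertex 5.4 4.0 5.3
  endloop
 endfacet
 facet normal -0.137 0.735 -0.664
  outer loop
   vertex 1.5 4.4 3.8
   vertex 2.2 1.1 0.0
   vertex 0.1 4.5 4.2
  endloop
 endfacet
 facet normal 0.304 0.746 -0.592
  outer loop
   vertex 1.5 4.4 3.8
   vertex 5.4 4.0 5.3
   vertex 2.2 1.1 0.0
  endloop
 endfacet
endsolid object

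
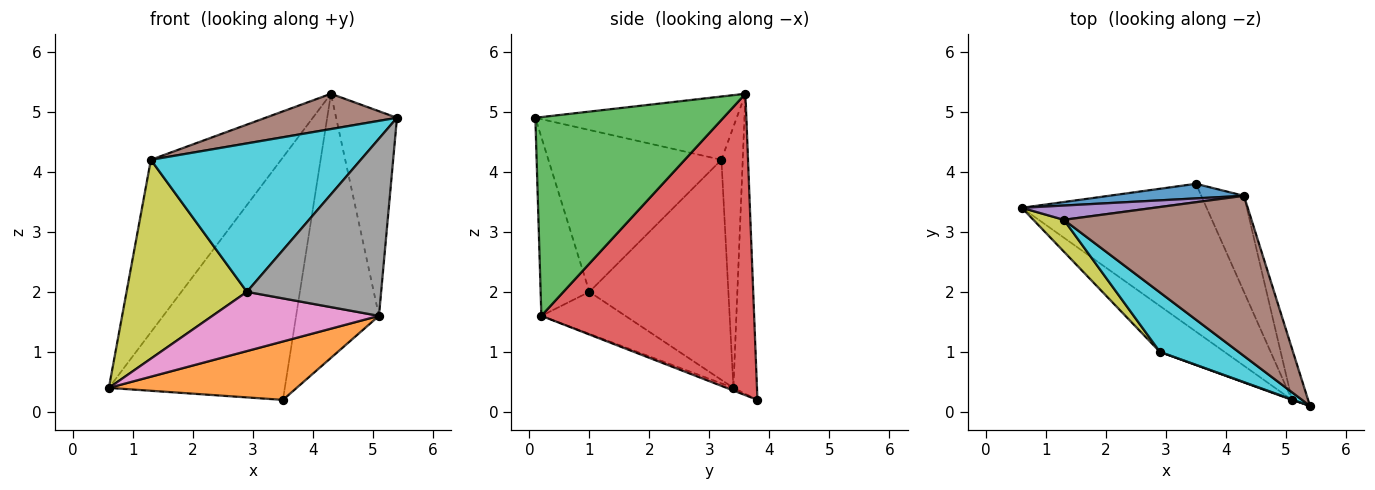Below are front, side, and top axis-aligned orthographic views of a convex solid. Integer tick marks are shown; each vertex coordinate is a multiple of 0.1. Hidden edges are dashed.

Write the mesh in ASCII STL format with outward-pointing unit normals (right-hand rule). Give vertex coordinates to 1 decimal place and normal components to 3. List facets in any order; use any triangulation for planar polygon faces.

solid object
 facet normal -0.132 0.989 0.060
  outer loop
   vertex 3.5 3.8 0.2
   vertex 0.6 3.4 0.4
   vertex 4.3 3.6 5.3
  endloop
 endfacet
 facet normal -0.013 -0.368 -0.930
  outer loop
   vertex 5.1 0.2 1.6
   vertex 0.6 3.4 0.4
   vertex 3.5 3.8 0.2
  endloop
 endfacet
 facet normal 0.949 0.307 -0.077
  outer loop
   vertex 5.1 0.2 1.6
   vertex 4.3 3.6 5.3
   vertex 5.4 0.1 4.9
  endloop
 endfacet
 facet normal 0.924 0.360 -0.131
  outer loop
   vertex 5.1 0.2 1.6
   vertex 3.5 3.8 0.2
   vertex 4.3 3.6 5.3
  endloop
 endfacet
 facet normal -0.161 0.984 0.081
  outer loop
   vertex 1.3 3.2 4.2
   vertex 4.3 3.6 5.3
   vertex 0.6 3.4 0.4
  endloop
 endfacet
 facet normal -0.313 -0.204 0.928
  outer loop
   vertex 1.3 3.2 4.2
   vertex 5.4 0.1 4.9
   vertex 4.3 3.6 5.3
  endloop
 endfacet
 facet normal -0.370 -0.734 -0.569
  outer loop
   vertex 2.9 1.0 2.0
   vertex 0.6 3.4 0.4
   vertex 5.1 0.2 1.6
  endloop
 endfacet
 facet normal -0.341 -0.940 0.003
  outer loop
   vertex 2.9 1.0 2.0
   vertex 5.1 0.2 1.6
   vertex 5.4 0.1 4.9
  endloop
 endfacet
 facet normal -0.752 -0.651 0.104
  outer loop
   vertex 2.9 1.0 2.0
   vertex 1.3 3.2 4.2
   vertex 0.6 3.4 0.4
  endloop
 endfacet
 facet normal -0.608 -0.737 0.295
  outer loop
   vertex 2.9 1.0 2.0
   vertex 5.4 0.1 4.9
   vertex 1.3 3.2 4.2
  endloop
 endfacet
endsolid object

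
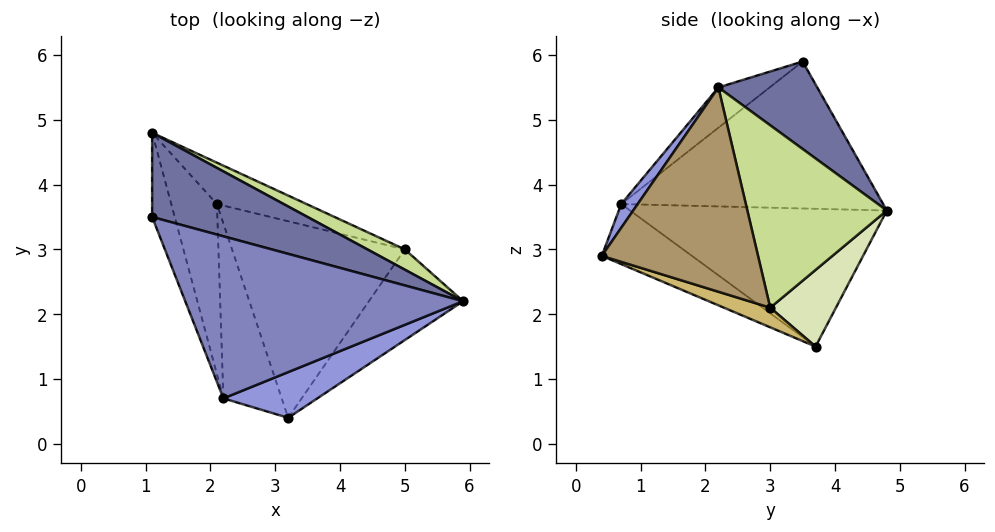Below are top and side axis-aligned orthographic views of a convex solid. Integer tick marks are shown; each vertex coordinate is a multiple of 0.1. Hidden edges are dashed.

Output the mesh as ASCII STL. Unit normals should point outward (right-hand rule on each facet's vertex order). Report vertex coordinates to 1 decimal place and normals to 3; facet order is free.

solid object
 facet normal 0.267 0.839 0.474
  outer loop
   vertex 1.1 4.8 3.6
   vertex 1.1 3.5 5.9
   vertex 5.9 2.2 5.5
  endloop
 endfacet
 facet normal -0.110 -0.640 0.760
  outer loop
   vertex 2.2 0.7 3.7
   vertex 5.9 2.2 5.5
   vertex 1.1 3.5 5.9
  endloop
 endfacet
 facet normal 0.121 -0.870 0.477
  outer loop
   vertex 2.2 0.7 3.7
   vertex 3.2 0.4 2.9
   vertex 5.9 2.2 5.5
  endloop
 endfacet
 facet normal -0.633 -0.472 -0.614
  outer loop
   vertex 2.2 0.7 3.7
   vertex 2.1 3.7 1.5
   vertex 3.2 0.4 2.9
  endloop
 endfacet
 facet normal -0.954 -0.260 -0.147
  outer loop
   vertex 2.2 0.7 3.7
   vertex 1.1 3.5 5.9
   vertex 1.1 4.8 3.6
  endloop
 endfacet
 facet normal -0.918 -0.254 -0.304
  outer loop
   vertex 2.2 0.7 3.7
   vertex 1.1 4.8 3.6
   vertex 2.1 3.7 1.5
  endloop
 endfacet
 facet normal 0.446 0.890 0.091
  outer loop
   vertex 5.0 3.0 2.1
   vertex 1.1 4.8 3.6
   vertex 5.9 2.2 5.5
  endloop
 endfacet
 facet normal 0.286 0.898 -0.334
  outer loop
   vertex 5.0 3.0 2.1
   vertex 2.1 3.7 1.5
   vertex 1.1 4.8 3.6
  endloop
 endfacet
 facet normal 0.724 -0.604 -0.334
  outer loop
   vertex 5.0 3.0 2.1
   vertex 5.9 2.2 5.5
   vertex 3.2 0.4 2.9
  endloop
 endfacet
 facet normal 0.105 -0.358 -0.928
  outer loop
   vertex 5.0 3.0 2.1
   vertex 3.2 0.4 2.9
   vertex 2.1 3.7 1.5
  endloop
 endfacet
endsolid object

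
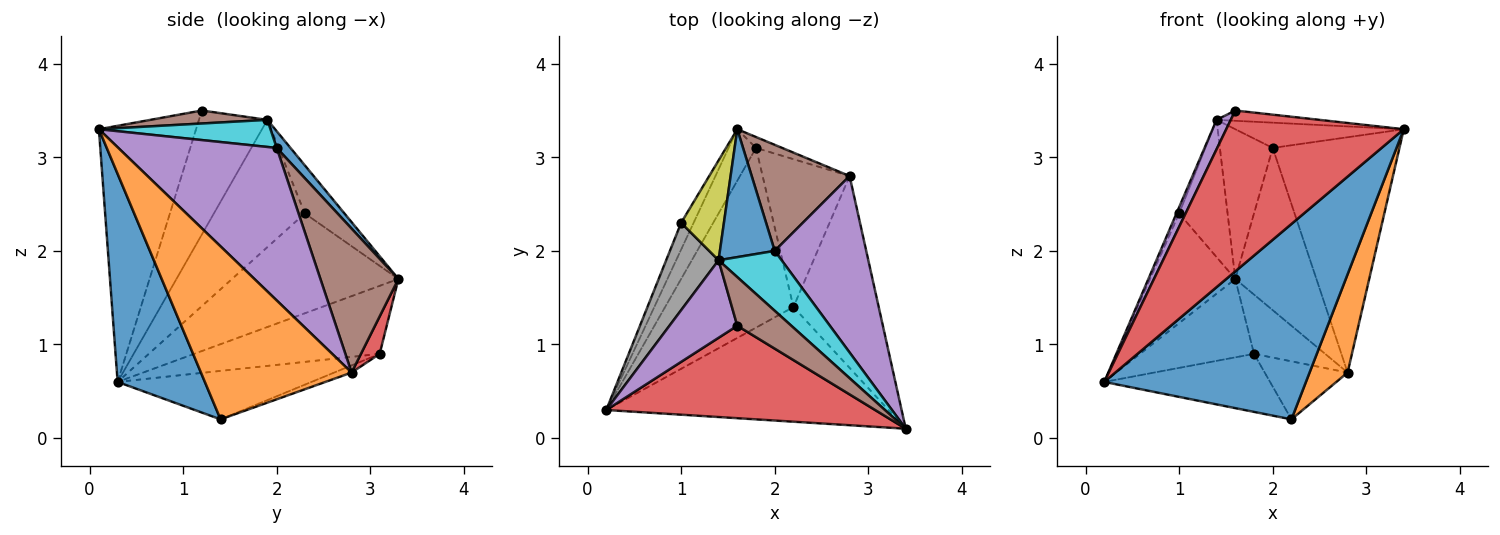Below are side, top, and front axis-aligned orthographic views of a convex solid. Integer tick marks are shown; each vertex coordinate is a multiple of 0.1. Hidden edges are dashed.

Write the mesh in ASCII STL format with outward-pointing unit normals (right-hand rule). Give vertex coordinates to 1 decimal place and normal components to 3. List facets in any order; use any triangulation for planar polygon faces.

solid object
 facet normal 0.350 -0.808 -0.474
  outer loop
   vertex 2.2 1.4 0.2
   vertex 3.4 0.1 3.3
   vertex 0.2 0.3 0.6
  endloop
 endfacet
 facet normal -0.806 0.495 -0.325
  outer loop
   vertex 1.8 3.1 0.9
   vertex 0.2 0.3 0.6
   vertex 1.6 3.3 1.7
  endloop
 endfacet
 facet normal -0.338 0.289 -0.896
  outer loop
   vertex 1.8 3.1 0.9
   vertex 2.2 1.4 0.2
   vertex 0.2 0.3 0.6
  endloop
 endfacet
 facet normal -0.429 -0.783 0.450
  outer loop
   vertex 1.6 1.2 3.5
   vertex 0.2 0.3 0.6
   vertex 3.4 0.1 3.3
  endloop
 endfacet
 facet normal -0.863 -0.179 0.472
  outer loop
   vertex 1.6 1.2 3.5
   vertex 1.4 1.9 3.4
   vertex 0.2 0.3 0.6
  endloop
 endfacet
 facet normal 0.229 0.201 0.952
  outer loop
   vertex 1.6 1.2 3.5
   vertex 3.4 0.1 3.3
   vertex 1.4 1.9 3.4
  endloop
 endfacet
 facet normal -0.884 0.453 -0.111
  outer loop
   vertex 1.0 2.3 2.4
   vertex 1.6 3.3 1.7
   vertex 0.2 0.3 0.6
  endloop
 endfacet
 facet normal -0.924 0.027 0.381
  outer loop
   vertex 1.0 2.3 2.4
   vertex 0.2 0.3 0.6
   vertex 1.4 1.9 3.4
  endloop
 endfacet
 facet normal -0.552 0.674 0.491
  outer loop
   vertex 1.0 2.3 2.4
   vertex 1.4 1.9 3.4
   vertex 1.6 3.3 1.7
  endloop
 endfacet
 facet normal 0.368 0.361 0.857
  outer loop
   vertex 2.0 2.0 3.1
   vertex 1.4 1.9 3.4
   vertex 3.4 0.1 3.3
  endloop
 endfacet
 facet normal 0.194 0.746 0.637
  outer loop
   vertex 2.0 2.0 3.1
   vertex 1.6 3.3 1.7
   vertex 1.4 1.9 3.4
  endloop
 endfacet
 facet normal 0.875 -0.221 -0.431
  outer loop
   vertex 2.8 2.8 0.7
   vertex 3.4 0.1 3.3
   vertex 2.2 1.4 0.2
  endloop
 endfacet
 facet normal -0.076 0.364 -0.928
  outer loop
   vertex 2.8 2.8 0.7
   vertex 2.2 1.4 0.2
   vertex 1.8 3.1 0.9
  endloop
 endfacet
 facet normal 0.251 0.952 -0.175
  outer loop
   vertex 2.8 2.8 0.7
   vertex 1.8 3.1 0.9
   vertex 1.6 3.3 1.7
  endloop
 endfacet
 facet normal 0.707 0.566 0.424
  outer loop
   vertex 2.8 2.8 0.7
   vertex 2.0 2.0 3.1
   vertex 3.4 0.1 3.3
  endloop
 endfacet
 facet normal 0.627 0.652 0.426
  outer loop
   vertex 2.8 2.8 0.7
   vertex 1.6 3.3 1.7
   vertex 2.0 2.0 3.1
  endloop
 endfacet
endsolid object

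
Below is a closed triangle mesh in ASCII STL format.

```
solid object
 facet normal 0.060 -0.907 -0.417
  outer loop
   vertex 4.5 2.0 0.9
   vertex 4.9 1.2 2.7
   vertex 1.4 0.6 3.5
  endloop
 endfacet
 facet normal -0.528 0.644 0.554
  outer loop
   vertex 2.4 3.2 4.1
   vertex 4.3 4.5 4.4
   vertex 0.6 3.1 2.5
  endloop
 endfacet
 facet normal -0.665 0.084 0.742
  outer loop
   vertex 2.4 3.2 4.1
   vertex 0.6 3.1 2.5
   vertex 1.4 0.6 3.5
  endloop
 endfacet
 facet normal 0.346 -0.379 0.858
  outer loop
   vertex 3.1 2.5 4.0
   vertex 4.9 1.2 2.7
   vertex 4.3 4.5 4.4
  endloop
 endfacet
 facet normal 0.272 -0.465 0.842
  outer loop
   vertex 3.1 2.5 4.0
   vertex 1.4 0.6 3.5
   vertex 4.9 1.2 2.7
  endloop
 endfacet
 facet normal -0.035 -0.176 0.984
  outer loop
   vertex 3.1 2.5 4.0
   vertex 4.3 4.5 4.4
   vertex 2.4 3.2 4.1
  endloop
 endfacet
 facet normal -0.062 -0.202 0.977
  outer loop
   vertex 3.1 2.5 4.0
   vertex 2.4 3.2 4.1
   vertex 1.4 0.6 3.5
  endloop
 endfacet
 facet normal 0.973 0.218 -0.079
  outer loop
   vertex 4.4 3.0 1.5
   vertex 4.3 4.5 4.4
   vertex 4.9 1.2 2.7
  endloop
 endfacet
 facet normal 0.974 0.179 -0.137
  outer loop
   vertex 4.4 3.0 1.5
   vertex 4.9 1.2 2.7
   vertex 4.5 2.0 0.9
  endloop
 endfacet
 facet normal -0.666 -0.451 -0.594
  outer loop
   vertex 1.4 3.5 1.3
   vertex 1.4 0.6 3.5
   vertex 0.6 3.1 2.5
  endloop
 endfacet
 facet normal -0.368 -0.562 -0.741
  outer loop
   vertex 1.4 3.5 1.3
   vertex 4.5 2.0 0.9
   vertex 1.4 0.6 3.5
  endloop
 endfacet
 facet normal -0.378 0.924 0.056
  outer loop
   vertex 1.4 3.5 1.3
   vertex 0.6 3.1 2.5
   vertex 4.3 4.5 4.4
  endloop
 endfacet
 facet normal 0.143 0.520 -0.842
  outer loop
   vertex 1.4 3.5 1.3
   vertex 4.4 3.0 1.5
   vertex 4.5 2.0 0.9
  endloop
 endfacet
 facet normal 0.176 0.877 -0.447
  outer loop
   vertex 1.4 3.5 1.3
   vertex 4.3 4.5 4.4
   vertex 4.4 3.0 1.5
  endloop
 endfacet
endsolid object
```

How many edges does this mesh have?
21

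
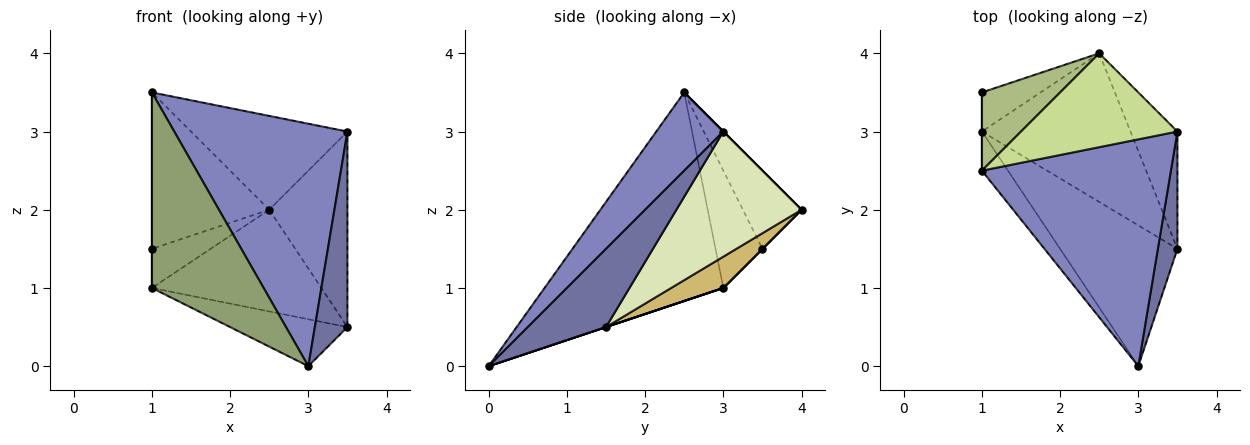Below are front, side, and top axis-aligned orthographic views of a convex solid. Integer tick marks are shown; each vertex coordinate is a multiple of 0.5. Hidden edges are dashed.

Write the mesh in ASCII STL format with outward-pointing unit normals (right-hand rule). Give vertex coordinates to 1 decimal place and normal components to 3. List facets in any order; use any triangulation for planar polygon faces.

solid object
 facet normal 0.899 -0.375 0.225
  outer loop
   vertex 3.5 3.0 3.0
   vertex 3.0 0.0 0.0
   vertex 3.5 1.5 0.5
  endloop
 endfacet
 facet normal 0.272 -0.703 0.657
  outer loop
   vertex 3.5 3.0 3.0
   vertex 1.0 2.5 3.5
   vertex 3.0 0.0 0.0
  endloop
 endfacet
 facet normal 0.000 0.316 -0.949
  outer loop
   vertex 1.0 3.0 1.0
   vertex 3.5 1.5 0.5
   vertex 3.0 0.0 0.0
  endloop
 endfacet
 facet normal -1.000 0.000 0.000
  outer loop
   vertex 1.0 3.0 1.0
   vertex 1.0 2.5 3.5
   vertex 1.0 3.5 1.5
  endloop
 endfacet
 facet normal -0.843 -0.527 -0.105
  outer loop
   vertex 1.0 3.0 1.0
   vertex 3.0 0.0 0.0
   vertex 1.0 2.5 3.5
  endloop
 endfacet
 facet normal -0.408 0.816 0.408
  outer loop
   vertex 2.5 4.0 2.0
   vertex 1.0 3.5 1.5
   vertex 1.0 2.5 3.5
  endloop
 endfacet
 facet normal 0.000 0.707 0.707
  outer loop
   vertex 2.5 4.0 2.0
   vertex 1.0 2.5 3.5
   vertex 3.5 3.0 3.0
  endloop
 endfacet
 facet normal 0.808 0.505 -0.303
  outer loop
   vertex 2.5 4.0 2.0
   vertex 3.5 3.0 3.0
   vertex 3.5 1.5 0.5
  endloop
 endfacet
 facet normal 0.000 0.707 -0.707
  outer loop
   vertex 2.5 4.0 2.0
   vertex 1.0 3.0 1.0
   vertex 1.0 3.5 1.5
  endloop
 endfacet
 facet normal 0.171 0.556 -0.813
  outer loop
   vertex 2.5 4.0 2.0
   vertex 3.5 1.5 0.5
   vertex 1.0 3.0 1.0
  endloop
 endfacet
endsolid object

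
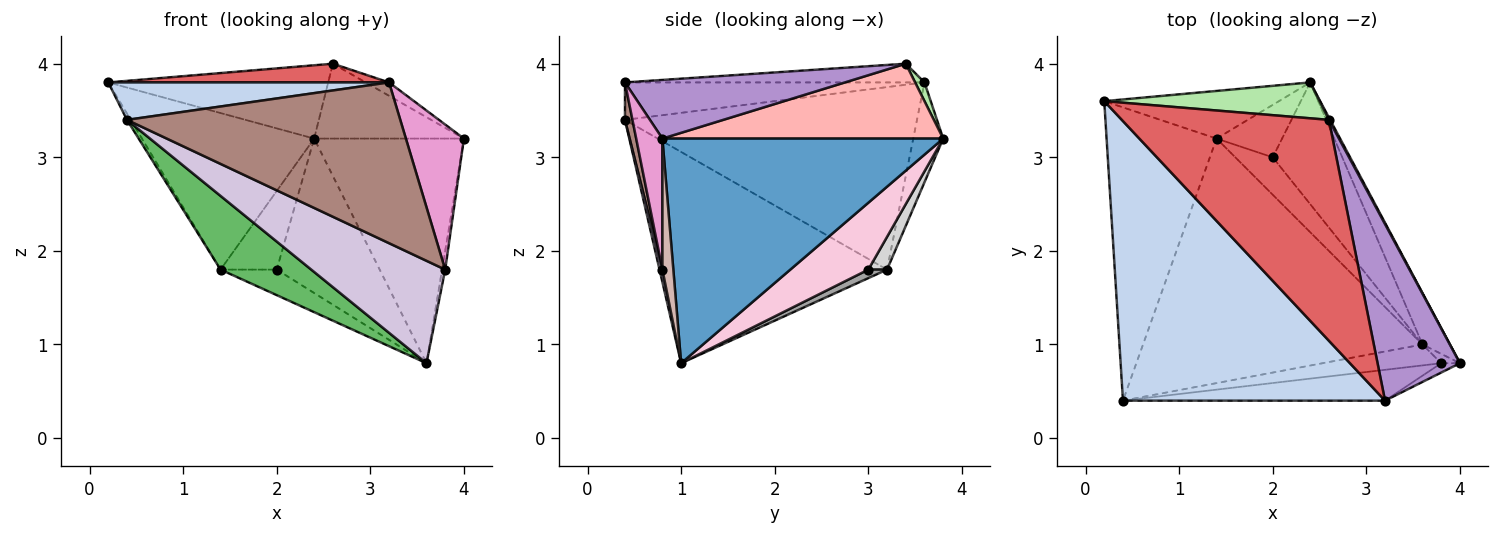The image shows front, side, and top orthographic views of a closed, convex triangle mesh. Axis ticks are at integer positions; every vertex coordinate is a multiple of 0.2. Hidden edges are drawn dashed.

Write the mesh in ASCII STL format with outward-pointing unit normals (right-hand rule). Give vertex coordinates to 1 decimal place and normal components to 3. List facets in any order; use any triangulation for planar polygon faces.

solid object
 facet normal 0.877 0.468 -0.107
  outer loop
   vertex 2.4 3.8 3.2
   vertex 4.0 0.8 3.2
   vertex 3.6 1.0 0.8
  endloop
 endfacet
 facet normal -0.140 -0.131 0.981
  outer loop
   vertex 3.2 0.4 3.8
   vertex 0.2 3.6 3.8
   vertex 0.4 0.4 3.4
  endloop
 endfacet
 facet normal -0.164 0.944 -0.287
  outer loop
   vertex 1.4 3.2 1.8
   vertex 0.2 3.6 3.8
   vertex 2.4 3.8 3.2
  endloop
 endfacet
 facet normal -0.856 0.011 -0.516
  outer loop
   vertex 1.4 3.2 1.8
   vertex 0.4 0.4 3.4
   vertex 0.2 3.6 3.8
  endloop
 endfacet
 facet normal -0.586 -0.234 -0.776
  outer loop
   vertex 1.4 3.2 1.8
   vertex 3.6 1.0 0.8
   vertex 0.4 0.4 3.4
  endloop
 endfacet
 facet normal 0.038 0.898 0.439
  outer loop
   vertex 2.6 3.4 4.0
   vertex 2.4 3.8 3.2
   vertex 0.2 3.6 3.8
  endloop
 endfacet
 facet normal -0.090 -0.084 0.992
  outer loop
   vertex 2.6 3.4 4.0
   vertex 0.2 3.6 3.8
   vertex 3.2 0.4 3.8
  endloop
 endfacet
 facet normal 0.882 0.471 0.015
  outer loop
   vertex 2.6 3.4 4.0
   vertex 4.0 0.8 3.2
   vertex 2.4 3.8 3.2
  endloop
 endfacet
 facet normal 0.579 0.062 0.813
  outer loop
   vertex 2.6 3.4 4.0
   vertex 3.2 0.4 3.8
   vertex 4.0 0.8 3.2
  endloop
 endfacet
 facet normal 0.021 -0.980 -0.200
  outer loop
   vertex 3.8 0.8 1.8
   vertex 0.4 0.4 3.4
   vertex 3.6 1.0 0.8
  endloop
 endfacet
 facet normal 0.027 -0.982 -0.188
  outer loop
   vertex 3.8 0.8 1.8
   vertex 3.2 0.4 3.8
   vertex 0.4 0.4 3.4
  endloop
 endfacet
 facet normal 0.953 0.272 -0.136
  outer loop
   vertex 3.8 0.8 1.8
   vertex 3.6 1.0 0.8
   vertex 4.0 0.8 3.2
  endloop
 endfacet
 facet normal 0.411 -0.910 -0.059
  outer loop
   vertex 3.8 0.8 1.8
   vertex 4.0 0.8 3.2
   vertex 3.2 0.4 3.8
  endloop
 endfacet
 facet normal 0.511 0.675 -0.532
  outer loop
   vertex 2.0 3.0 1.8
   vertex 2.4 3.8 3.2
   vertex 3.6 1.0 0.8
  endloop
 endfacet
 facet normal 0.185 0.554 -0.812
  outer loop
   vertex 2.0 3.0 1.8
   vertex 3.6 1.0 0.8
   vertex 1.4 3.2 1.8
  endloop
 endfacet
 facet normal 0.267 0.802 -0.535
  outer loop
   vertex 2.0 3.0 1.8
   vertex 1.4 3.2 1.8
   vertex 2.4 3.8 3.2
  endloop
 endfacet
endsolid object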